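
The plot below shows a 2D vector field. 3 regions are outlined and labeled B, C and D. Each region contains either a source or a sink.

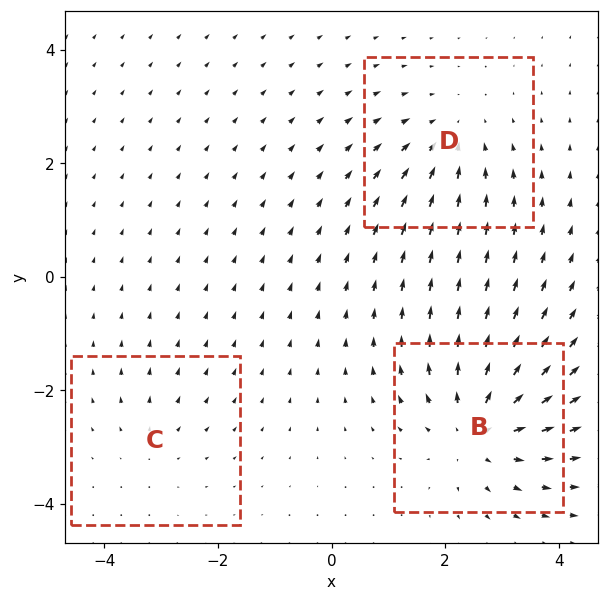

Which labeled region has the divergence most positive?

Divergence at each region's feature centre — B: about +5, C: about +2, D: about -3. Region B is most positive.

B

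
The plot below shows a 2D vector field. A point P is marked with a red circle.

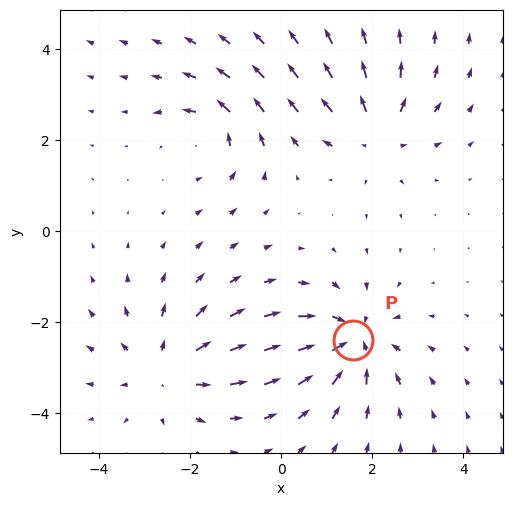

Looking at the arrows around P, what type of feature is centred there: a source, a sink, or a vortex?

At P (1.6, -2.4) the arrows converge inward. Divergence about -6, curl ≈0 — negative divergence with near-zero curl is a sink.

sink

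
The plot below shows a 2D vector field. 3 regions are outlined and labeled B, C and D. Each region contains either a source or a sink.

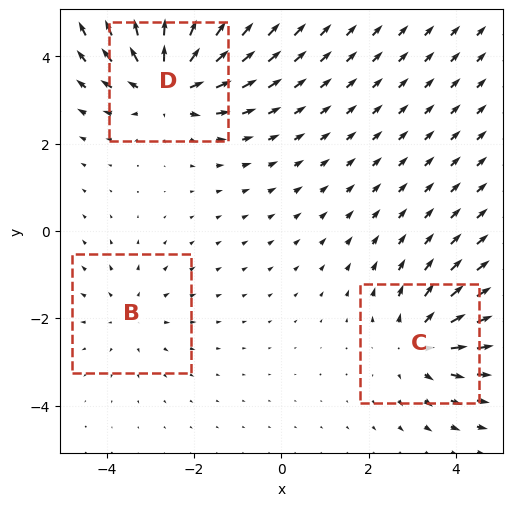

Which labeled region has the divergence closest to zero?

B

Divergence at each region's feature centre — B: about +2, C: about +3, D: about +5. Region B is closest to zero.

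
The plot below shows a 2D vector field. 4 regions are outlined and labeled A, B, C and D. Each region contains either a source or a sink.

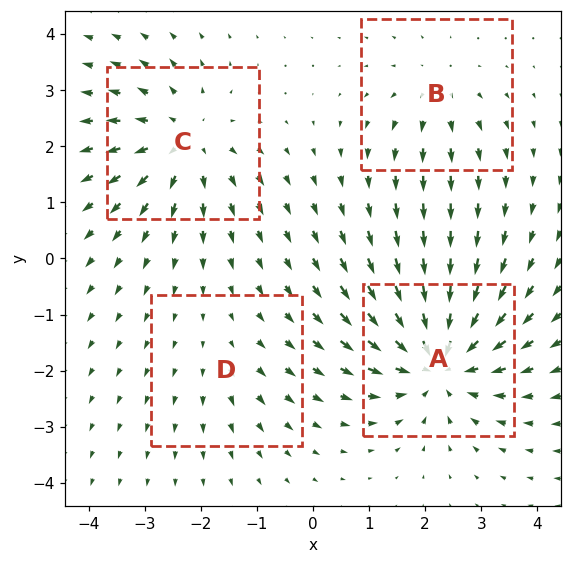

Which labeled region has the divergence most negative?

A

Divergence at each region's feature centre — A: about -7, B: about +3, C: about +5, D: about +2. Region A is most negative.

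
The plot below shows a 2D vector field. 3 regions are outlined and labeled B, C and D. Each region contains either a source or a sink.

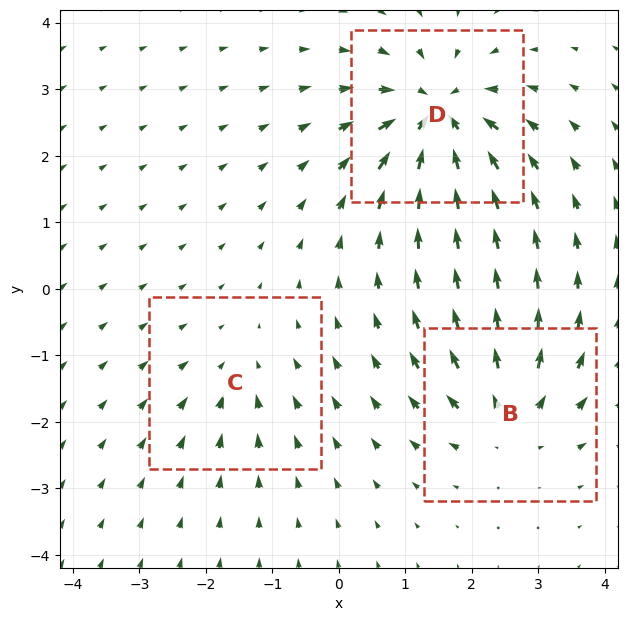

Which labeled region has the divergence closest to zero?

C

Divergence at each region's feature centre — B: about +4, C: about -3, D: about -7. Region C is closest to zero.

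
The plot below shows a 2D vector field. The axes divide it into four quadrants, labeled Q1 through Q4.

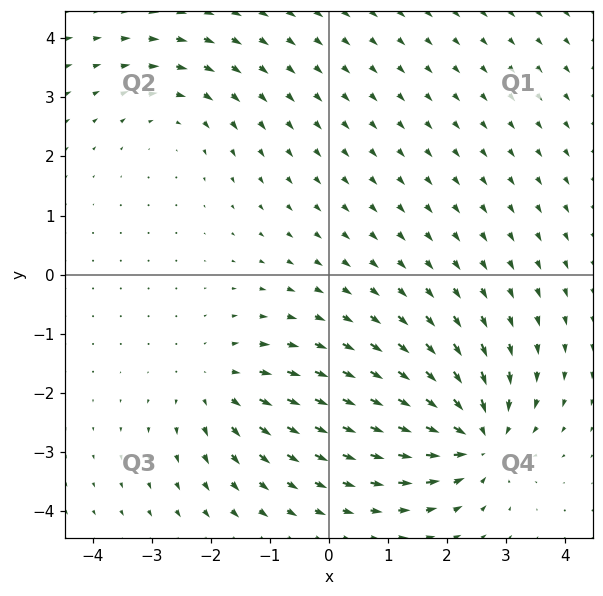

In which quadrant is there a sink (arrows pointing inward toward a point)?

Q4

The sink sits at approximately (2.5, -2.8), which lies in quadrant Q4. The divergence there is about -6, negative as expected for a sink.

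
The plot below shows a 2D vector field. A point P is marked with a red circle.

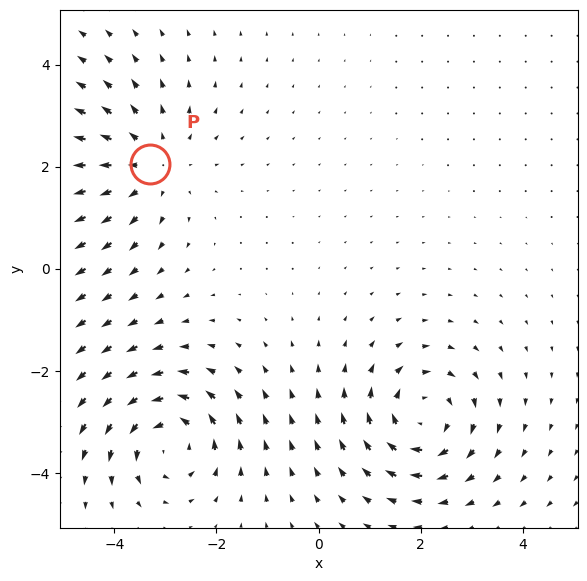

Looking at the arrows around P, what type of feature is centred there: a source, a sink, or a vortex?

At P (-3.3, 2.0) the arrows spread outward. Divergence about +3, curl ≈0 — positive divergence with near-zero curl is a source.

source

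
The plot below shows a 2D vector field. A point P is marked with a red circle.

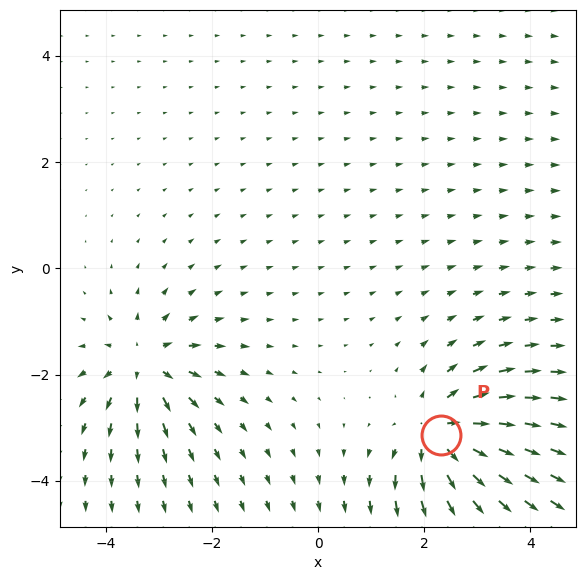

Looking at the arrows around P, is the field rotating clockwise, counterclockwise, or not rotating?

not rotating

Near P at (2.3, -3.1) the arrows show no circulation. The curl there is ≈0.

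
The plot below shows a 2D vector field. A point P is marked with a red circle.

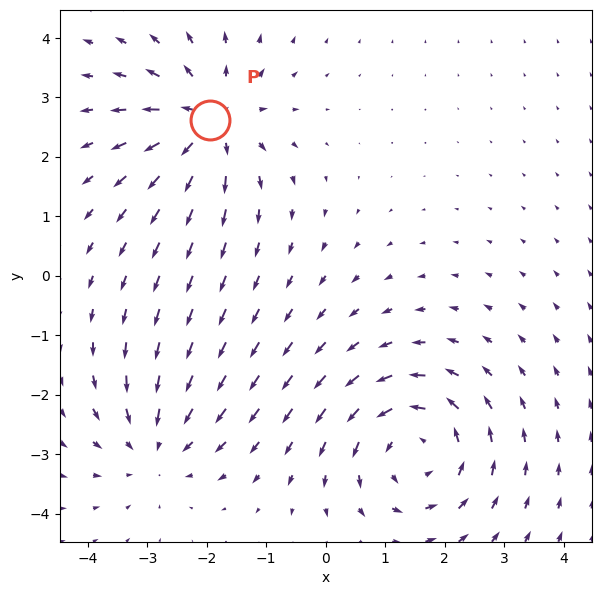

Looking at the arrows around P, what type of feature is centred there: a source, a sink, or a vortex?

source

At P (-2.0, 2.6) the arrows spread outward. Divergence about +5, curl ≈0 — positive divergence with near-zero curl is a source.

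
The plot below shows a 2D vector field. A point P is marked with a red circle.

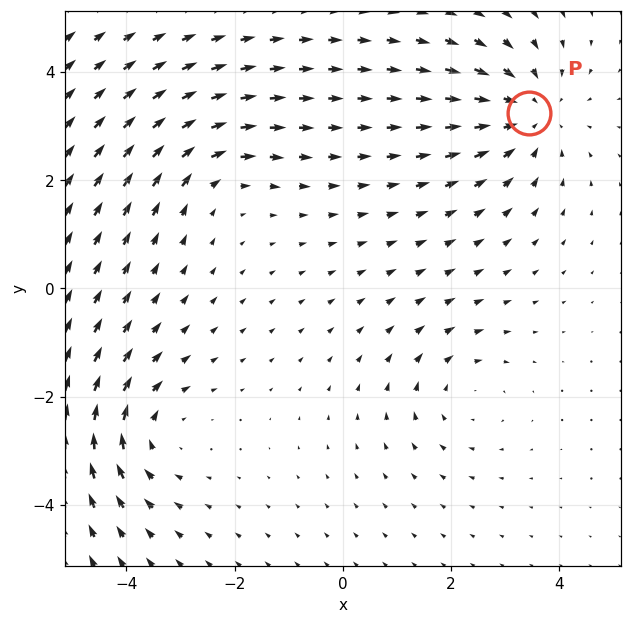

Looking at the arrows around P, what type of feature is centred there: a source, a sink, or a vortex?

At P (3.4, 3.2) the arrows converge inward. Divergence about -4, curl ≈0 — negative divergence with near-zero curl is a sink.

sink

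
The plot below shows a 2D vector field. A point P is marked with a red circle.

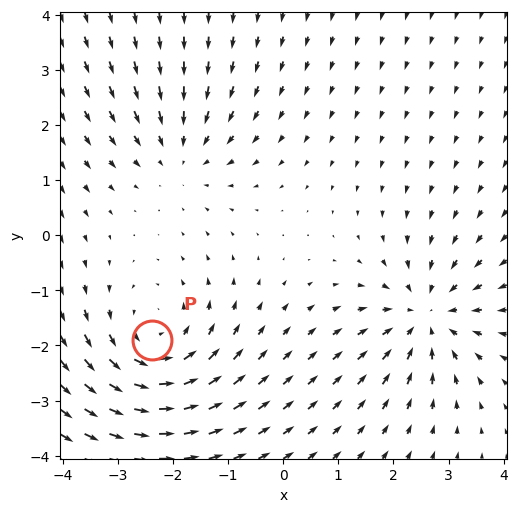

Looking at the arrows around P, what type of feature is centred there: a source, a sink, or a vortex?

vortex

At P (-2.4, -1.9) the arrows circulate counterclockwise. Divergence ≈0, curl about +3 — near-zero divergence with nonzero curl is a vortex.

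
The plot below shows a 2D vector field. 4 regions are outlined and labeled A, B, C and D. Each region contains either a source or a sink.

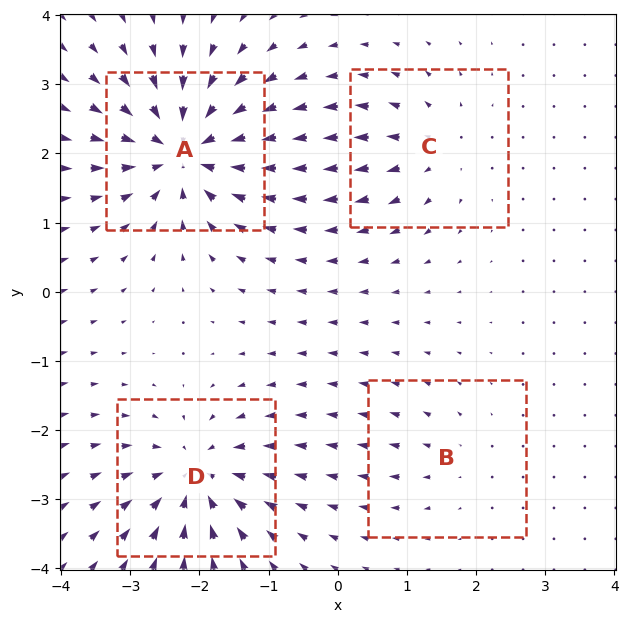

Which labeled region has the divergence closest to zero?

Divergence at each region's feature centre — A: about -9, B: about +2, C: about +4, D: about -7. Region B is closest to zero.

B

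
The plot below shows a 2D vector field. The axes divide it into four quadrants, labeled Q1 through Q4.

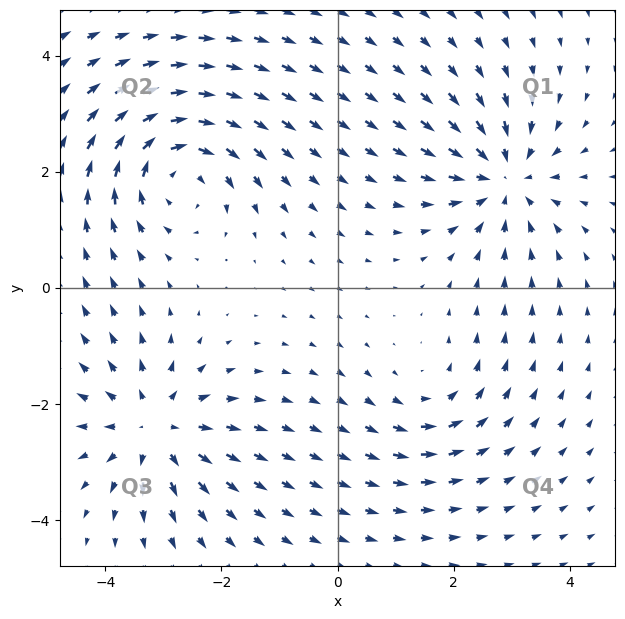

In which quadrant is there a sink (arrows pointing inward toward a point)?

Q1

The sink sits at approximately (2.9, 1.9), which lies in quadrant Q1. The divergence there is about -5, negative as expected for a sink.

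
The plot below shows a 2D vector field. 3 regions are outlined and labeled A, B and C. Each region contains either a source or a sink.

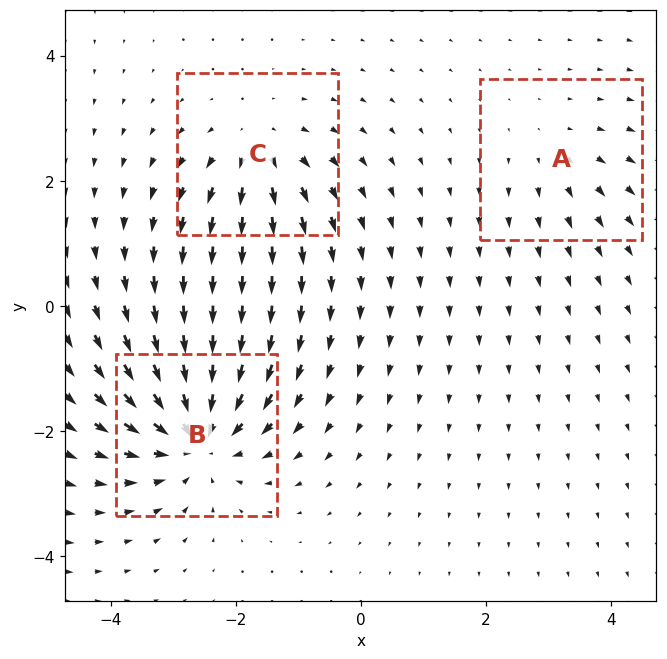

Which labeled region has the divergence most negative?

B

Divergence at each region's feature centre — A: about +2, B: about -5, C: about +3. Region B is most negative.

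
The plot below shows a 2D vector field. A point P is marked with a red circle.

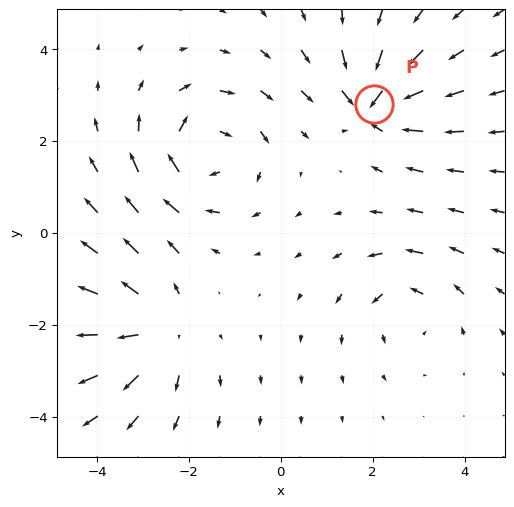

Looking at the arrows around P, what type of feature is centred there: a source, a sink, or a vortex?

At P (2.0, 2.8) the arrows converge inward. Divergence about -5, curl ≈0 — negative divergence with near-zero curl is a sink.

sink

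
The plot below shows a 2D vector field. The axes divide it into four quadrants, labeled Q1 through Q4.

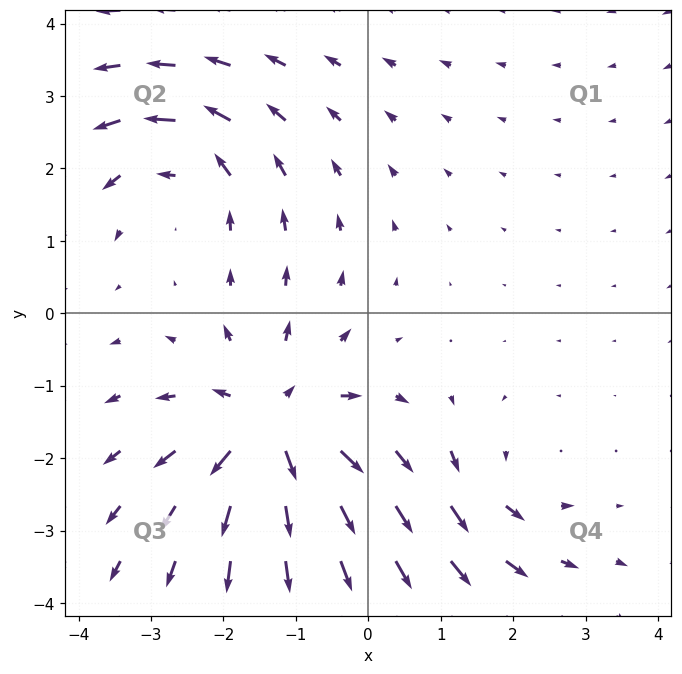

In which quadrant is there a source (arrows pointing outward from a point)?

The source sits at approximately (-1.3, -1.6), which lies in quadrant Q3. The divergence there is about +5, positive as expected for a source.

Q3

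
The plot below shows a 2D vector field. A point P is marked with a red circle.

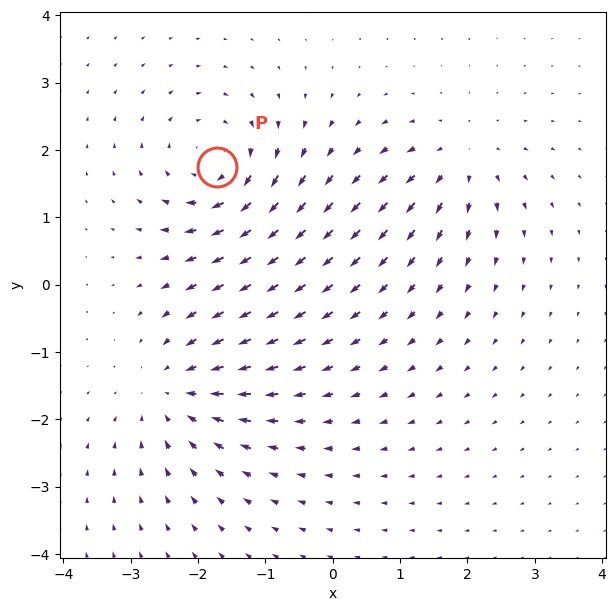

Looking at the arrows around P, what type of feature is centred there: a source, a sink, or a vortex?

At P (-1.7, 1.7) the arrows circulate clockwise. Divergence ≈0, curl about -6 — near-zero divergence with nonzero curl is a vortex.

vortex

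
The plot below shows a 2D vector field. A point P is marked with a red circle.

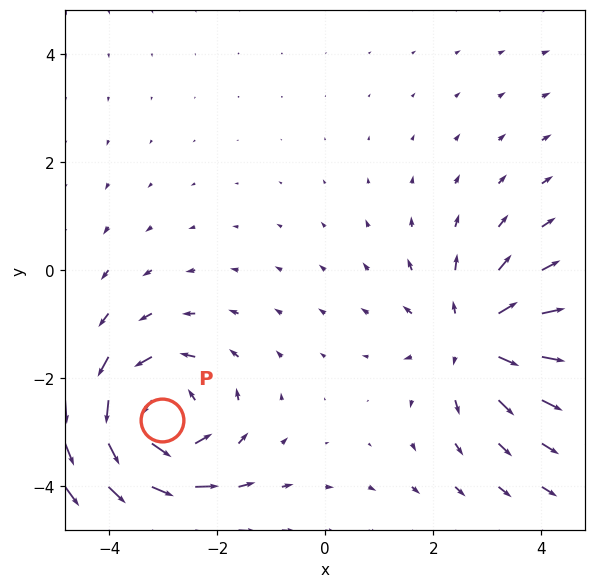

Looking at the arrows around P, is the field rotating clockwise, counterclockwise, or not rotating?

Near P at (-3.0, -2.8) the arrows circulate counterclockwise. The curl (z-component) there is about +5; positive curl means counterclockwise rotation.

counterclockwise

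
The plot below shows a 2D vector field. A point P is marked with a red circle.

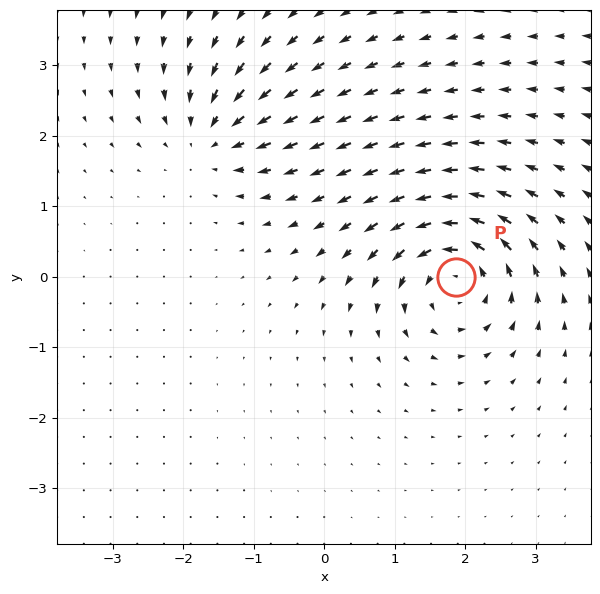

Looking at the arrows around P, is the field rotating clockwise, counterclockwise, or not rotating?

counterclockwise

Near P at (1.9, 0.0) the arrows circulate counterclockwise. The curl (z-component) there is about +6; positive curl means counterclockwise rotation.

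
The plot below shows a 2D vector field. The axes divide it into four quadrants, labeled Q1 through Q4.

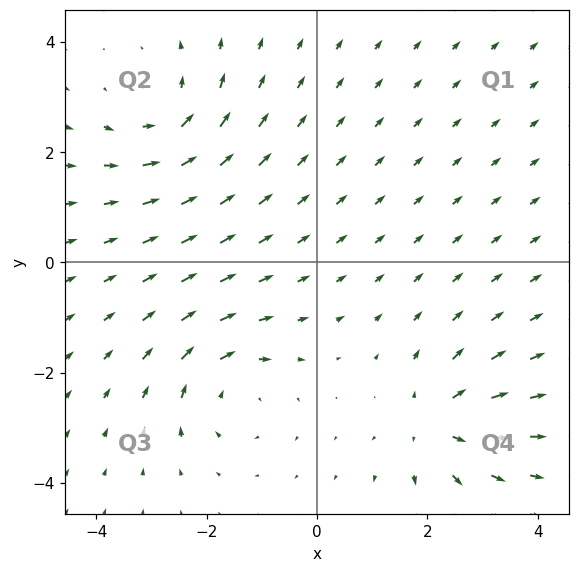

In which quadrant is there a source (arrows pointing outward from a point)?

Q4

The source sits at approximately (2.2, -2.9), which lies in quadrant Q4. The divergence there is about +4, positive as expected for a source.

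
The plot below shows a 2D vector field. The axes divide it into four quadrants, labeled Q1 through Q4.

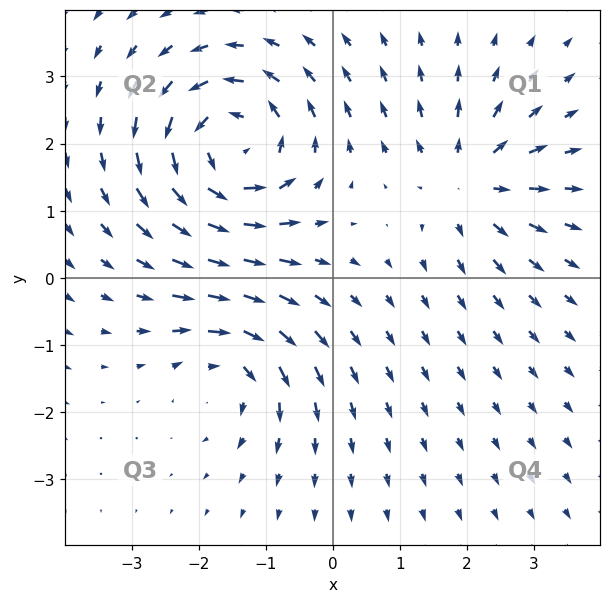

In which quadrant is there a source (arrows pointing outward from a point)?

Q1

The source sits at approximately (2.0, 1.4), which lies in quadrant Q1. The divergence there is about +4, positive as expected for a source.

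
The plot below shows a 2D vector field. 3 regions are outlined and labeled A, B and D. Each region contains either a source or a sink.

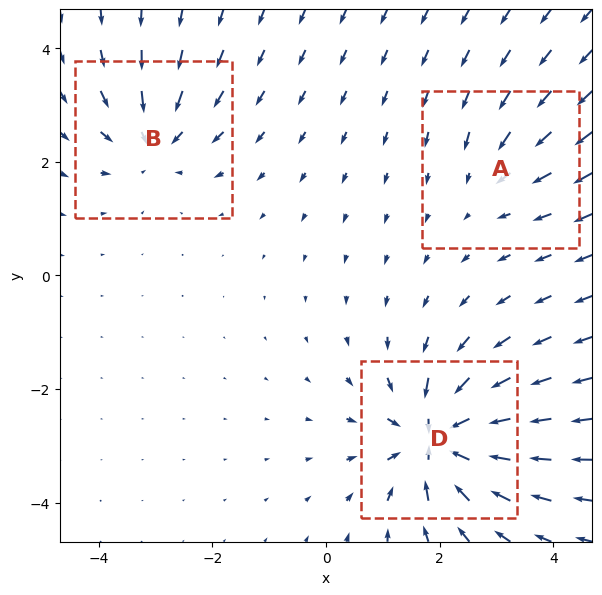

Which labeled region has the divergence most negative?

D

Divergence at each region's feature centre — A: about -2, B: about -4, D: about -6. Region D is most negative.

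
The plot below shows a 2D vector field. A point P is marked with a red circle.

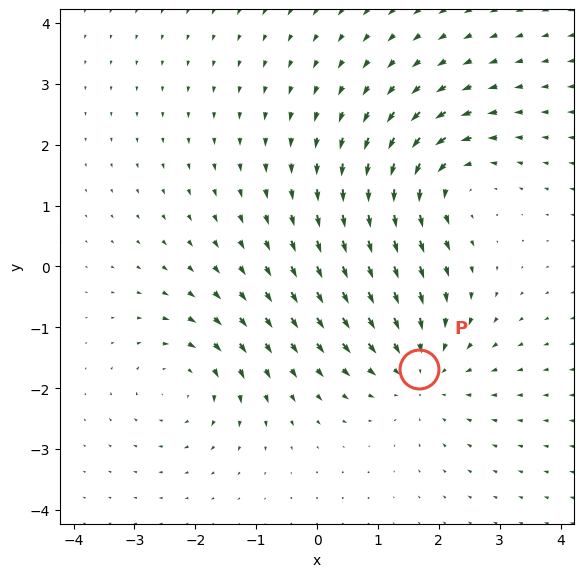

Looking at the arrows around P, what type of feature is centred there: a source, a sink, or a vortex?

sink

At P (1.7, -1.7) the arrows converge inward. Divergence about -4, curl ≈0 — negative divergence with near-zero curl is a sink.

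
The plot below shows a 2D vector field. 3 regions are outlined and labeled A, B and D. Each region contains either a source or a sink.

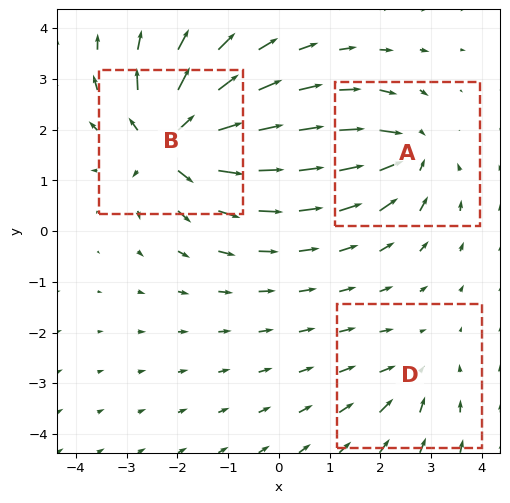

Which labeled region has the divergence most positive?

B

Divergence at each region's feature centre — A: about -4, B: about +6, D: about -2. Region B is most positive.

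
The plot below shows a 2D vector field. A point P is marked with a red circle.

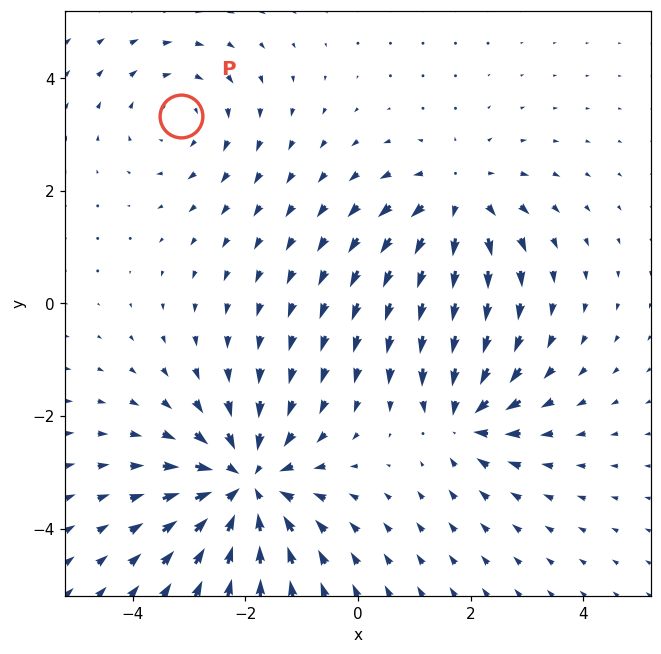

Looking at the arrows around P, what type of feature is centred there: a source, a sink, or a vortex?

At P (-3.1, 3.3) the arrows circulate clockwise. Divergence ≈0, curl about -2 — near-zero divergence with nonzero curl is a vortex.

vortex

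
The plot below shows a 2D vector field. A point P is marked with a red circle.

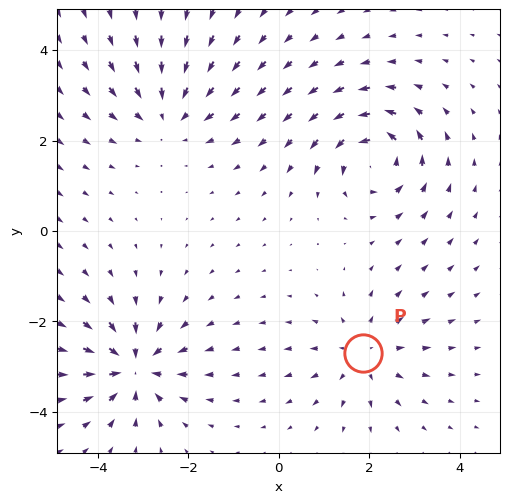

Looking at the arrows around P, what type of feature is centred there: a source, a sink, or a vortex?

At P (1.9, -2.7) the arrows spread outward. Divergence about +3, curl ≈0 — positive divergence with near-zero curl is a source.

source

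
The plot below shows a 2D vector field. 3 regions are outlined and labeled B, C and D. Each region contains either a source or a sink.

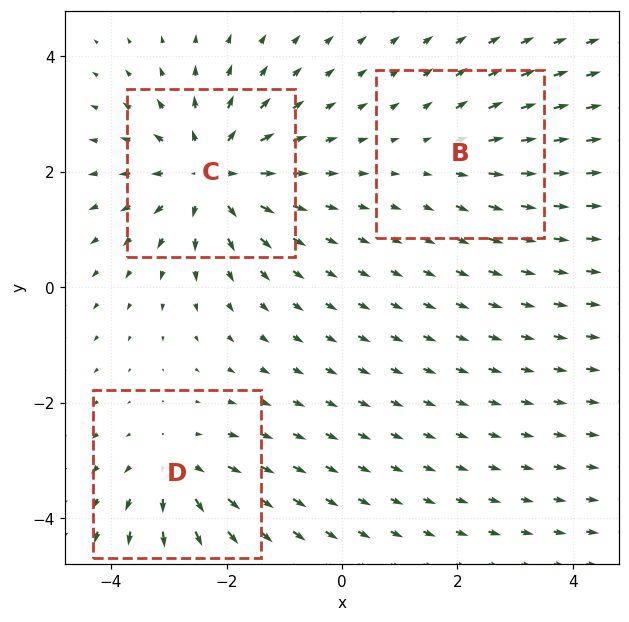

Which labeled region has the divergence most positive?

C

Divergence at each region's feature centre — B: about +2, C: about +5, D: about +3. Region C is most positive.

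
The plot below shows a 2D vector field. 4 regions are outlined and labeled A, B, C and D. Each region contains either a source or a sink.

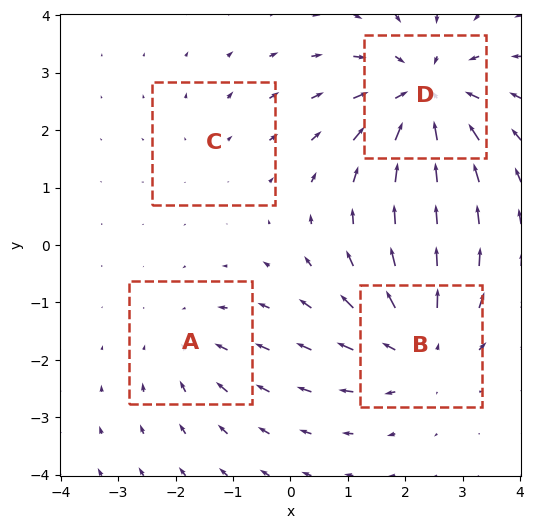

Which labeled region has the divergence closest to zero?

Divergence at each region's feature centre — A: about -3, B: about +5, C: about +2, D: about -6. Region C is closest to zero.

C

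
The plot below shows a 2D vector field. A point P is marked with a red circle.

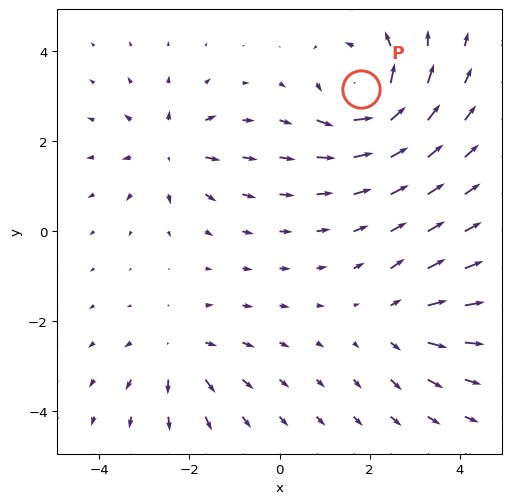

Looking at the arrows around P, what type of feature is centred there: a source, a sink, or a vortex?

At P (1.8, 3.2) the arrows circulate counterclockwise. Divergence ≈0, curl about +6 — near-zero divergence with nonzero curl is a vortex.

vortex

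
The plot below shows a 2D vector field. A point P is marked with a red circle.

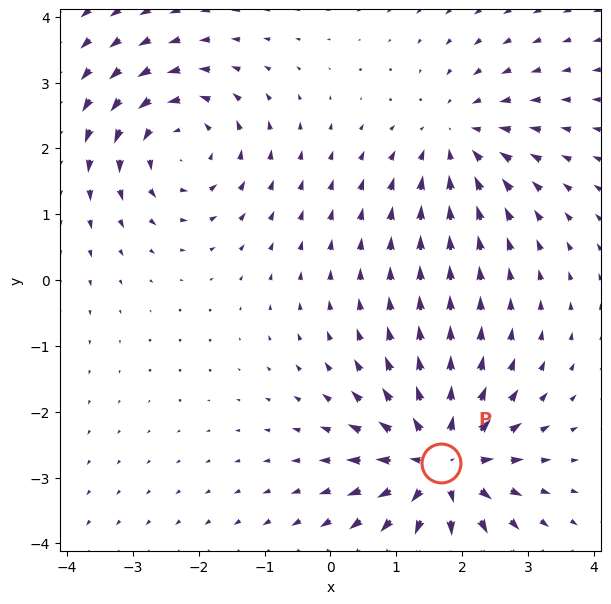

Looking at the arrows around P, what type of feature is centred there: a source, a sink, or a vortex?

source

At P (1.7, -2.8) the arrows spread outward. Divergence about +5, curl ≈0 — positive divergence with near-zero curl is a source.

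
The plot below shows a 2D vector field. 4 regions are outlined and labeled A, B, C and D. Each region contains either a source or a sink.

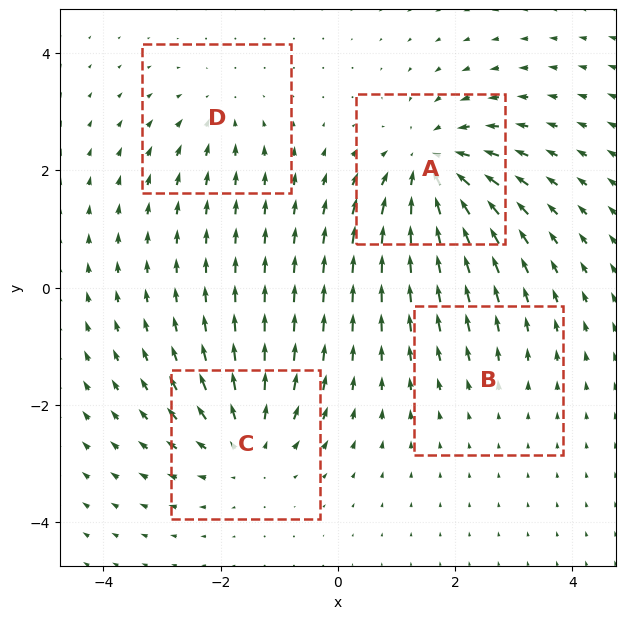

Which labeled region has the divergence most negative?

Divergence at each region's feature centre — A: about -7, B: about +2, C: about +5, D: about -3. Region A is most negative.

A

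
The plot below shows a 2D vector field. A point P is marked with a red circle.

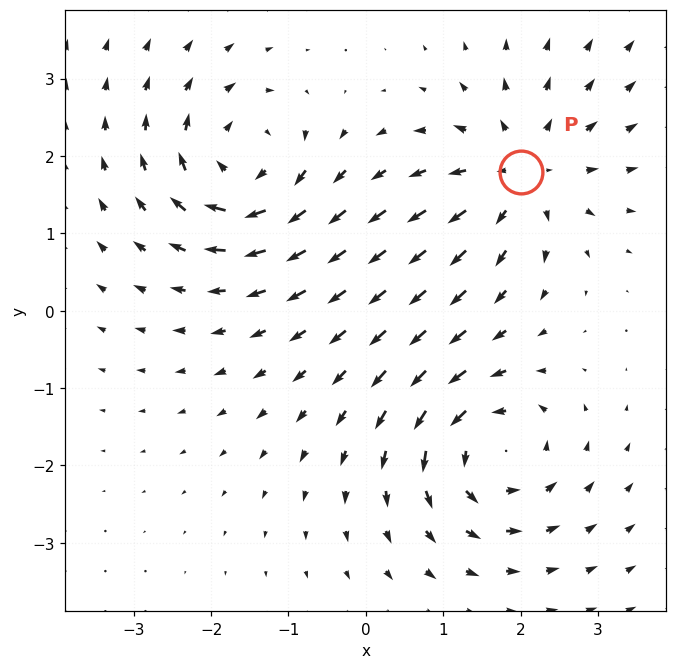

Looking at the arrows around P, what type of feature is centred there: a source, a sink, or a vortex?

At P (2.0, 1.8) the arrows spread outward. Divergence about +6, curl ≈0 — positive divergence with near-zero curl is a source.

source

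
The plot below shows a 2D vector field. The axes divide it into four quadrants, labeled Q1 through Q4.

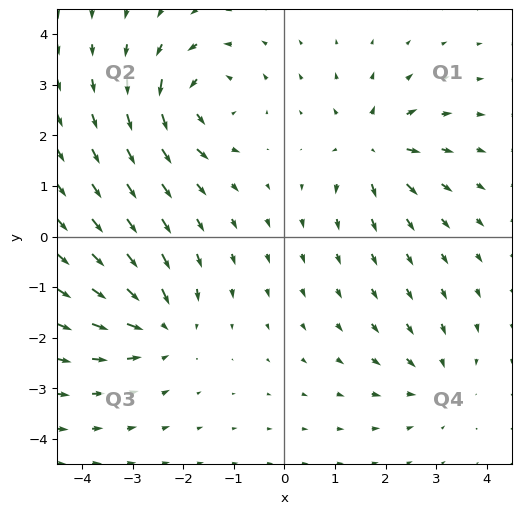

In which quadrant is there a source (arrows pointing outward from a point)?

Q1

The source sits at approximately (1.8, 1.8), which lies in quadrant Q1. The divergence there is about +6, positive as expected for a source.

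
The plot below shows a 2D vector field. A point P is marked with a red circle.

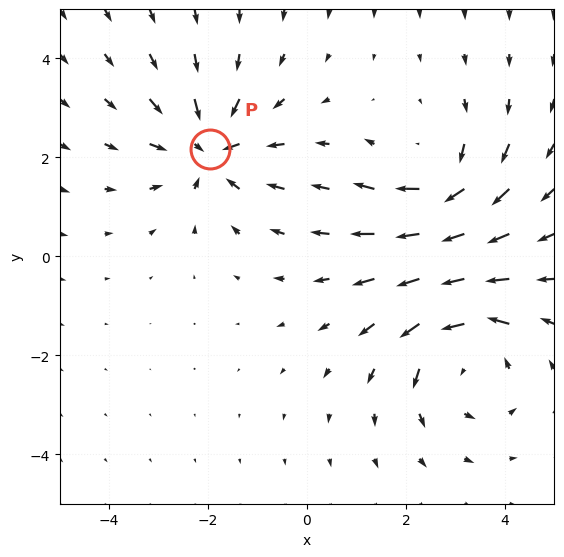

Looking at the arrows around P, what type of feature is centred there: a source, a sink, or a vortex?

At P (-2.0, 2.2) the arrows converge inward. Divergence about -4, curl ≈0 — negative divergence with near-zero curl is a sink.

sink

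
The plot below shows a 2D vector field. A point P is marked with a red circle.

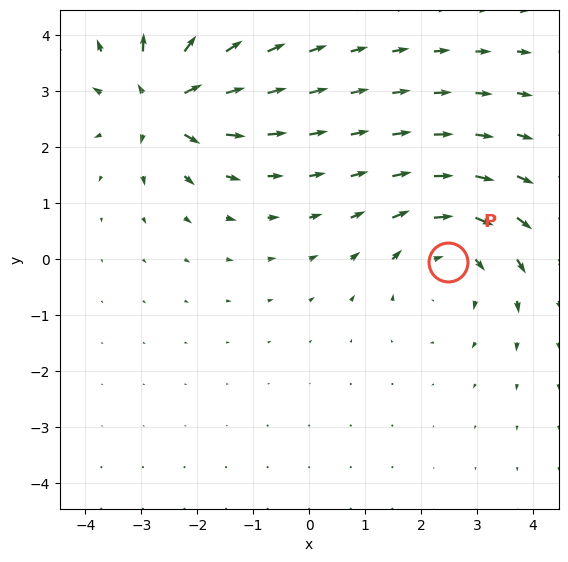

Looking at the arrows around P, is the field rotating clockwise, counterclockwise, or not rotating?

Near P at (2.5, -0.1) the arrows circulate clockwise. The curl (z-component) there is about -4; negative curl means clockwise rotation.

clockwise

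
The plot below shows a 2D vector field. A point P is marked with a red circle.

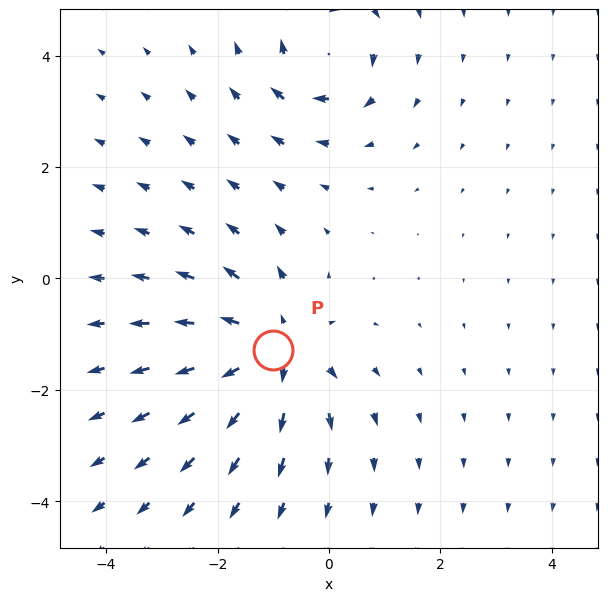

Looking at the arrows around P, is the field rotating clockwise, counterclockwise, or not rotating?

Near P at (-1.0, -1.3) the arrows show no circulation. The curl there is ≈0.

not rotating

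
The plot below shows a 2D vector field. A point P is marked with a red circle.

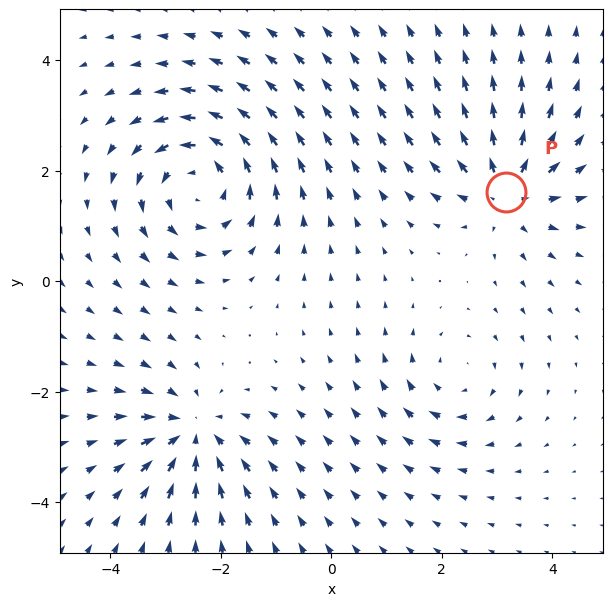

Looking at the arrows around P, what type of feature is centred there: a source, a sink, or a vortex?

source

At P (3.2, 1.6) the arrows spread outward. Divergence about +4, curl ≈0 — positive divergence with near-zero curl is a source.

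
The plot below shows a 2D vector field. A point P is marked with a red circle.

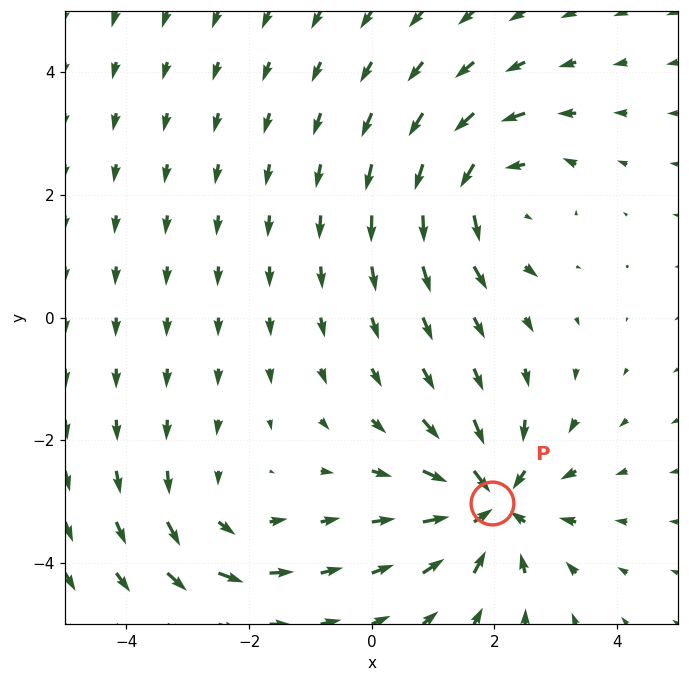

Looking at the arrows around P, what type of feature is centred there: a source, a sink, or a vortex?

sink

At P (2.0, -3.0) the arrows converge inward. Divergence about -5, curl ≈0 — negative divergence with near-zero curl is a sink.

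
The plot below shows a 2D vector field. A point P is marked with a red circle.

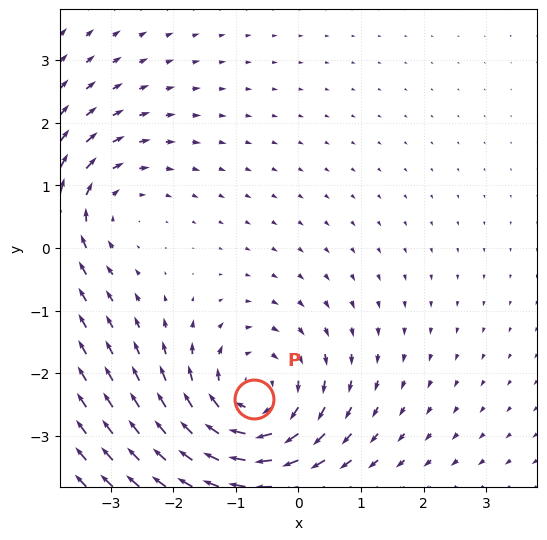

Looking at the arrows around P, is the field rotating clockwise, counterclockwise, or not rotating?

clockwise

Near P at (-0.7, -2.4) the arrows circulate clockwise. The curl (z-component) there is about -5; negative curl means clockwise rotation.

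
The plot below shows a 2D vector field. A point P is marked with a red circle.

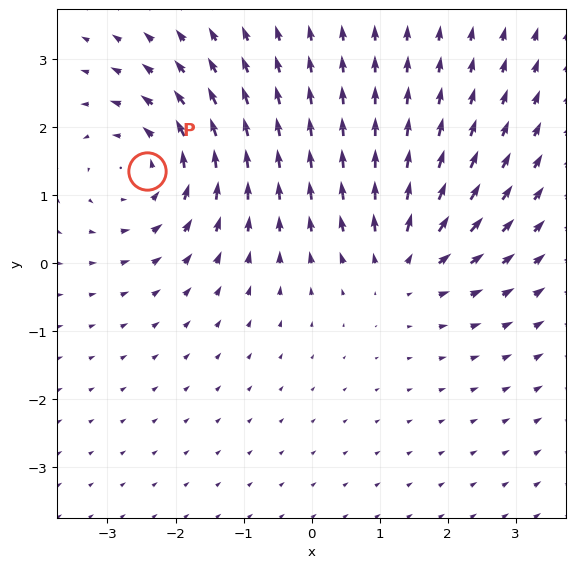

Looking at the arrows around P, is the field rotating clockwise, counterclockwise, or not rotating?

counterclockwise

Near P at (-2.4, 1.4) the arrows circulate counterclockwise. The curl (z-component) there is about +4; positive curl means counterclockwise rotation.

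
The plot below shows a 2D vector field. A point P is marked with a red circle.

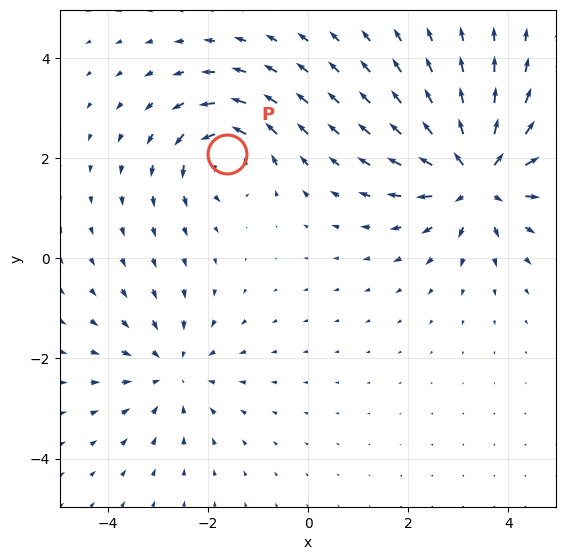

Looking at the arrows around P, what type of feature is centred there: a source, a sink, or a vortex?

vortex

At P (-1.6, 2.1) the arrows circulate counterclockwise. Divergence ≈0, curl about +4 — near-zero divergence with nonzero curl is a vortex.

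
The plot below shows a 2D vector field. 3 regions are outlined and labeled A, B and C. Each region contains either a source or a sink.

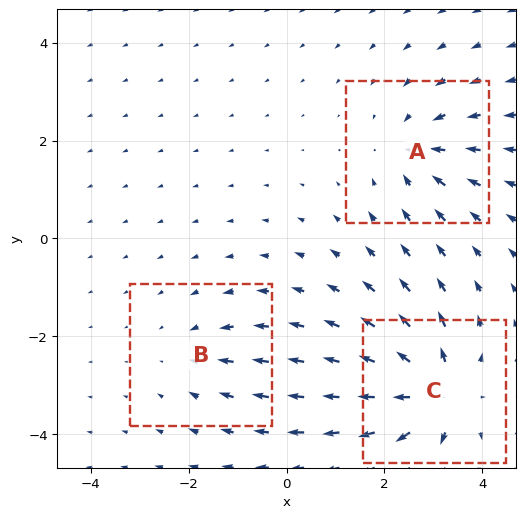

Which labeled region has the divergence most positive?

C

Divergence at each region's feature centre — A: about -3, B: about -2, C: about +5. Region C is most positive.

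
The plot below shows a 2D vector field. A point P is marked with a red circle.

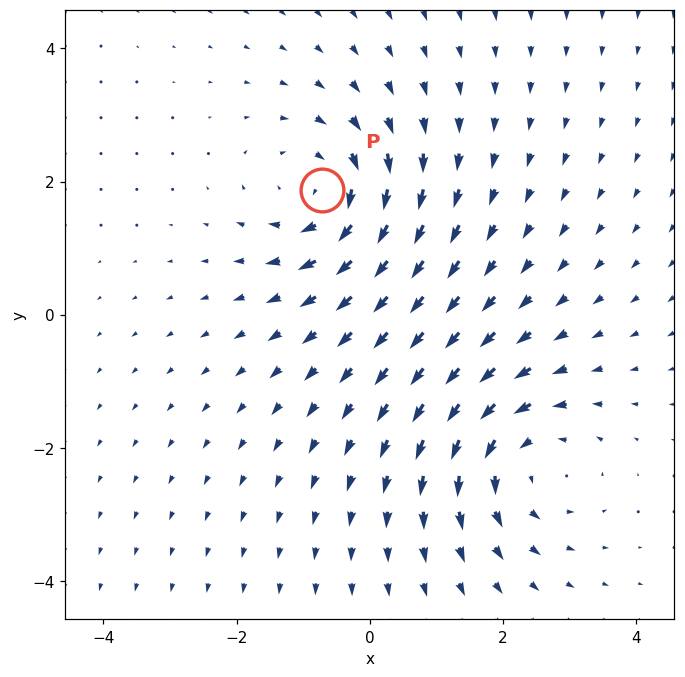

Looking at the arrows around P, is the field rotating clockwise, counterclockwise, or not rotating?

clockwise

Near P at (-0.7, 1.9) the arrows circulate clockwise. The curl (z-component) there is about -4; negative curl means clockwise rotation.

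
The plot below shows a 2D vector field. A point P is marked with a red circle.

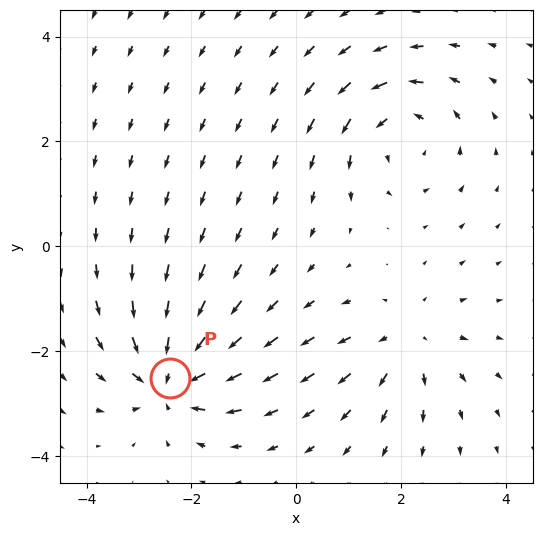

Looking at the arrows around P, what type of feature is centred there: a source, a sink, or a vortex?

sink

At P (-2.4, -2.5) the arrows converge inward. Divergence about -5, curl ≈0 — negative divergence with near-zero curl is a sink.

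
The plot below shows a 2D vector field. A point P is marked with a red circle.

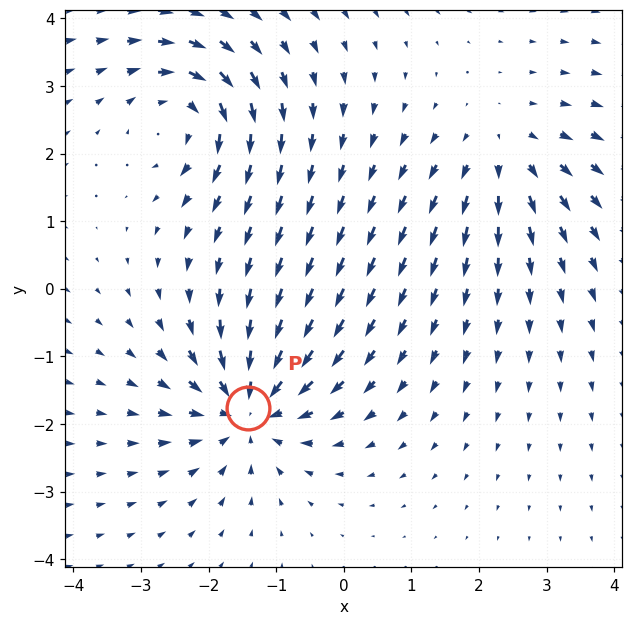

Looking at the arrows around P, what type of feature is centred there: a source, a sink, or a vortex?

sink

At P (-1.4, -1.8) the arrows converge inward. Divergence about -6, curl ≈0 — negative divergence with near-zero curl is a sink.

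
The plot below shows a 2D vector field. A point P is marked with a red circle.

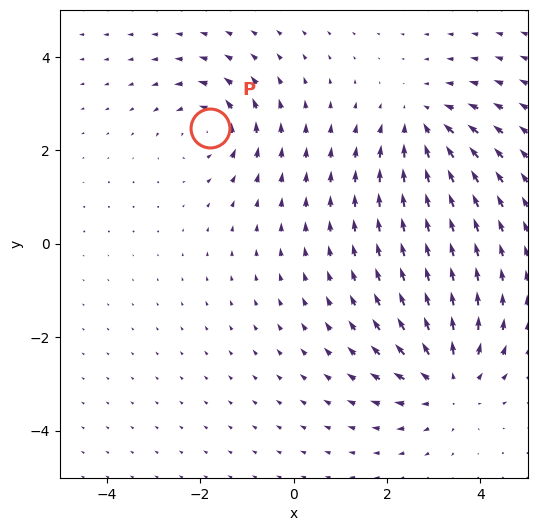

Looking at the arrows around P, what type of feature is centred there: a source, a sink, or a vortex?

At P (-1.8, 2.5) the arrows circulate counterclockwise. Divergence ≈0, curl about +4 — near-zero divergence with nonzero curl is a vortex.

vortex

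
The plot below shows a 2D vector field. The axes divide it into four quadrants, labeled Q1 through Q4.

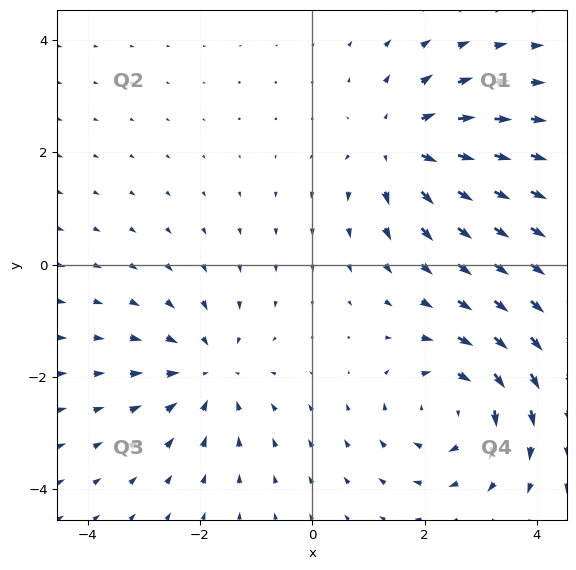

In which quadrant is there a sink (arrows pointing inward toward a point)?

The sink sits at approximately (-1.8, -1.9), which lies in quadrant Q3. The divergence there is about -4, negative as expected for a sink.

Q3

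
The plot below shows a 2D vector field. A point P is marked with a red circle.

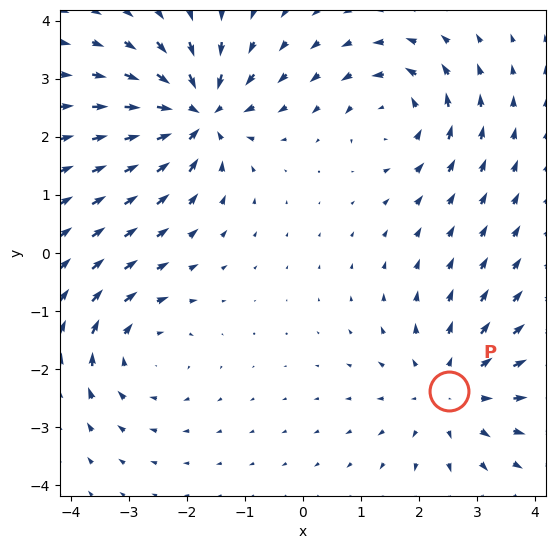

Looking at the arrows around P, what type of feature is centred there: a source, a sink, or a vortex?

source

At P (2.5, -2.4) the arrows spread outward. Divergence about +4, curl ≈0 — positive divergence with near-zero curl is a source.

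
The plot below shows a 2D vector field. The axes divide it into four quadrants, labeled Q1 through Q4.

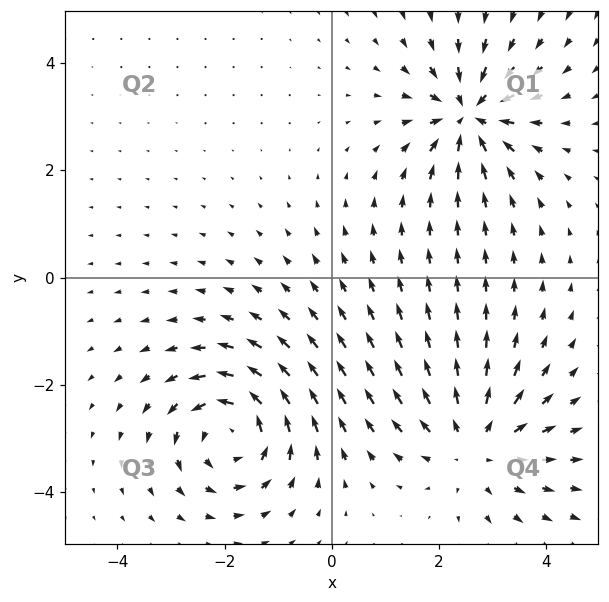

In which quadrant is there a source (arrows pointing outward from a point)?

The source sits at approximately (2.7, -3.1), which lies in quadrant Q4. The divergence there is about +4, positive as expected for a source.

Q4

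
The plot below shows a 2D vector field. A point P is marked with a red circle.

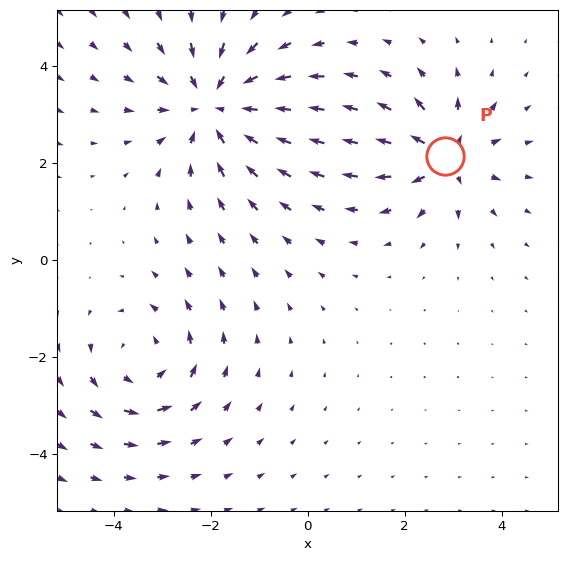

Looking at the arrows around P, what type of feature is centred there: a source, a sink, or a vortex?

At P (2.8, 2.1) the arrows spread outward. Divergence about +4, curl ≈0 — positive divergence with near-zero curl is a source.

source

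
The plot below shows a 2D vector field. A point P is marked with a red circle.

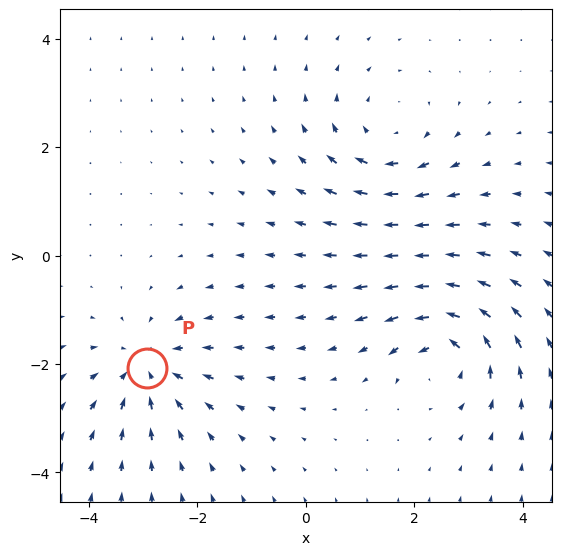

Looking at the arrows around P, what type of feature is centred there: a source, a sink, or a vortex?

sink

At P (-2.9, -2.1) the arrows converge inward. Divergence about -3, curl ≈0 — negative divergence with near-zero curl is a sink.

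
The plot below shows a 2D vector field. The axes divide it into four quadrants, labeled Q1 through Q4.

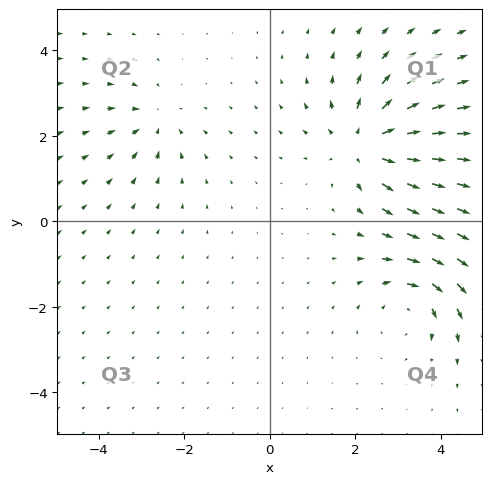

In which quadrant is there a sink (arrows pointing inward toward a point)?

The sink sits at approximately (-2.7, 2.3), which lies in quadrant Q2. The divergence there is about -3, negative as expected for a sink.

Q2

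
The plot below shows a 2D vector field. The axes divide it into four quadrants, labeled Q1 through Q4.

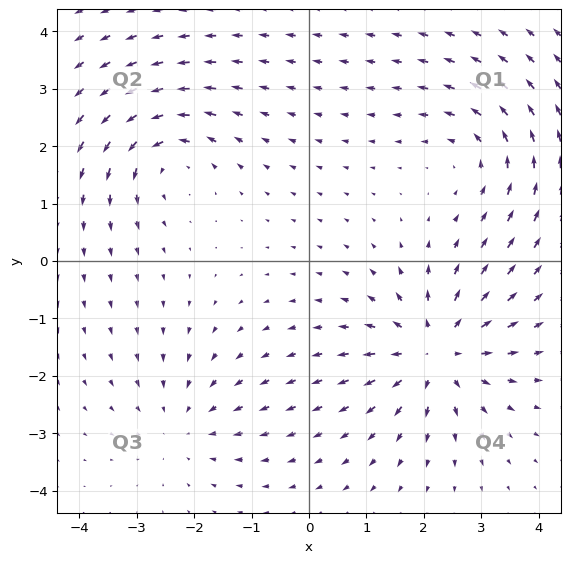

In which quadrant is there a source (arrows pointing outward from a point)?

The source sits at approximately (2.2, -1.6), which lies in quadrant Q4. The divergence there is about +5, positive as expected for a source.

Q4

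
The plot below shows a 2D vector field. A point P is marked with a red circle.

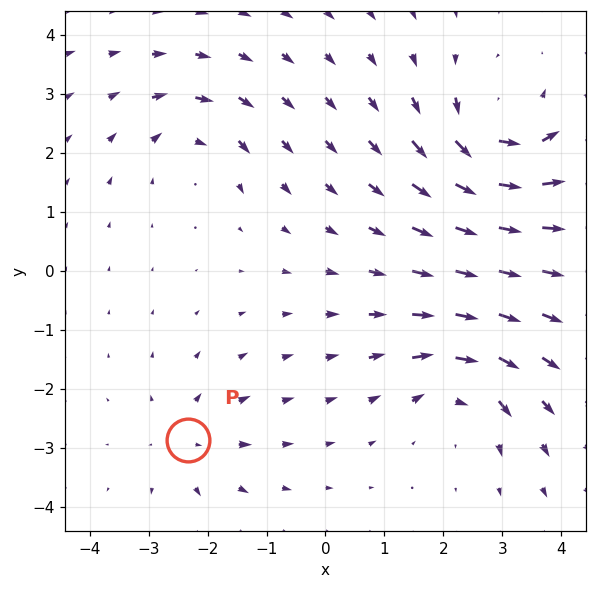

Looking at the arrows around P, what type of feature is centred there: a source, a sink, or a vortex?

At P (-2.3, -2.9) the arrows spread outward. Divergence about +4, curl ≈0 — positive divergence with near-zero curl is a source.

source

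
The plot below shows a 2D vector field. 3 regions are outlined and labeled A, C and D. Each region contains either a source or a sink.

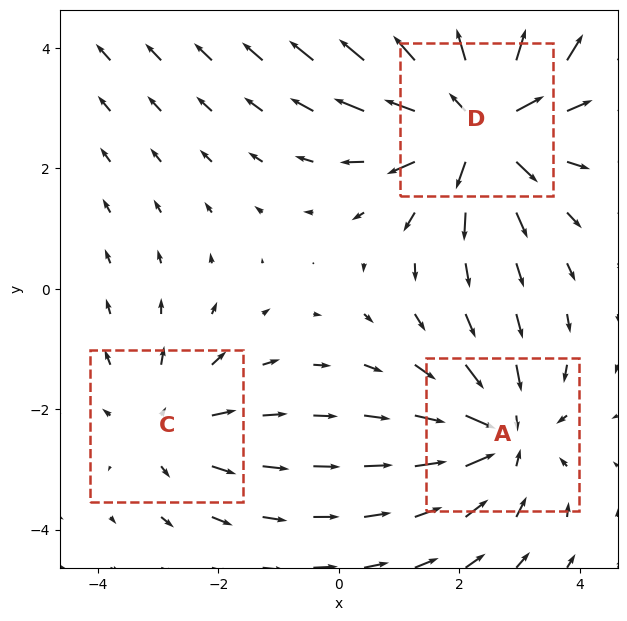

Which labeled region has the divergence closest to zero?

Divergence at each region's feature centre — A: about -3, C: about +2, D: about +5. Region C is closest to zero.

C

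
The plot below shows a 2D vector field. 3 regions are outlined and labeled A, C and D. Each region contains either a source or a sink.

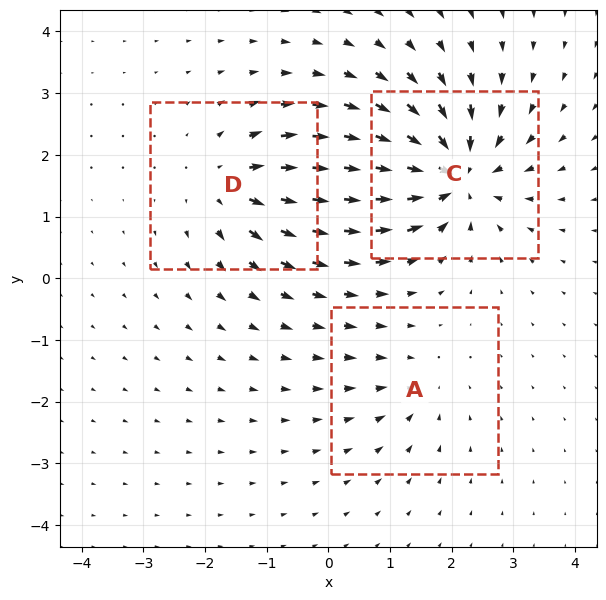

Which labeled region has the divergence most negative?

Divergence at each region's feature centre — A: about -2, C: about -7, D: about +4. Region C is most negative.

C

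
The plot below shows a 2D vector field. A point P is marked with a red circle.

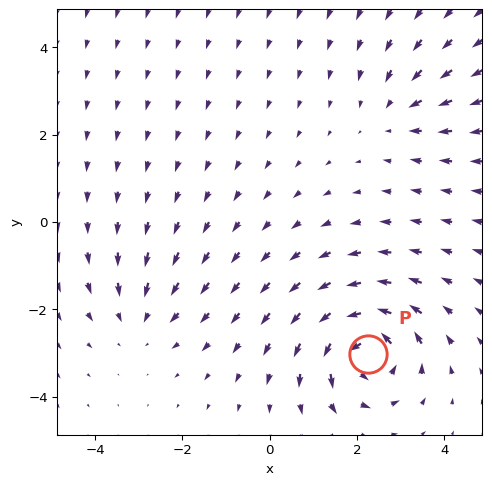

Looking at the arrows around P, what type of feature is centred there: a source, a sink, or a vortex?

At P (2.3, -3.0) the arrows circulate counterclockwise. Divergence ≈0, curl about +6 — near-zero divergence with nonzero curl is a vortex.

vortex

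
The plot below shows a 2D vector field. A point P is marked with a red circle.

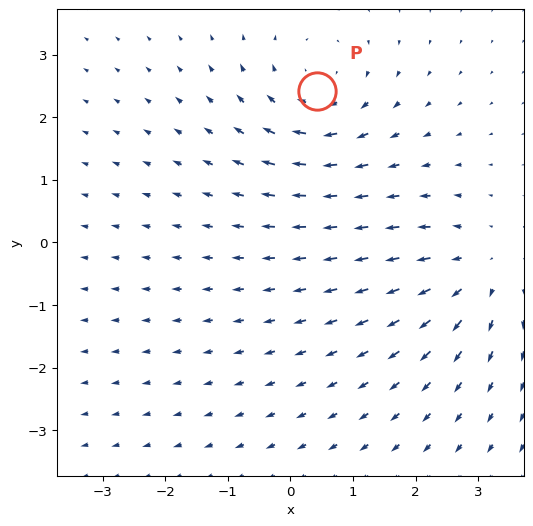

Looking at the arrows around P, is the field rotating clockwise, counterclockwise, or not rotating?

clockwise

Near P at (0.4, 2.4) the arrows circulate clockwise. The curl (z-component) there is about -3; negative curl means clockwise rotation.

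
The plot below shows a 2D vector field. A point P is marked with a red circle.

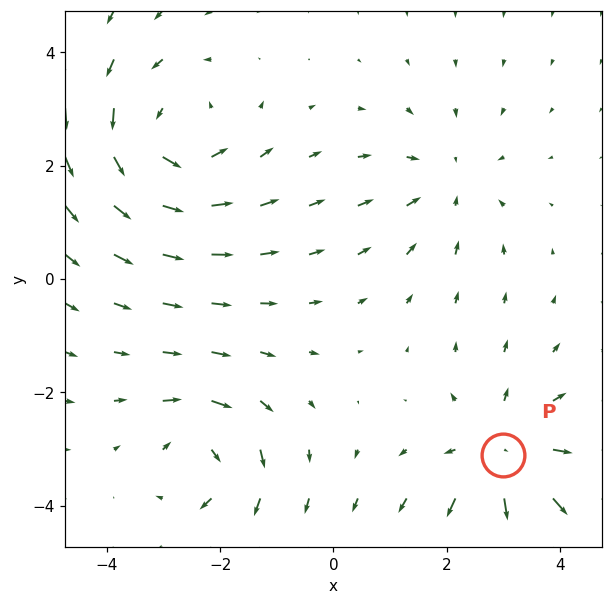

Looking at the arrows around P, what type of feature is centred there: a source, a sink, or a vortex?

At P (3.0, -3.1) the arrows spread outward. Divergence about +4, curl ≈0 — positive divergence with near-zero curl is a source.

source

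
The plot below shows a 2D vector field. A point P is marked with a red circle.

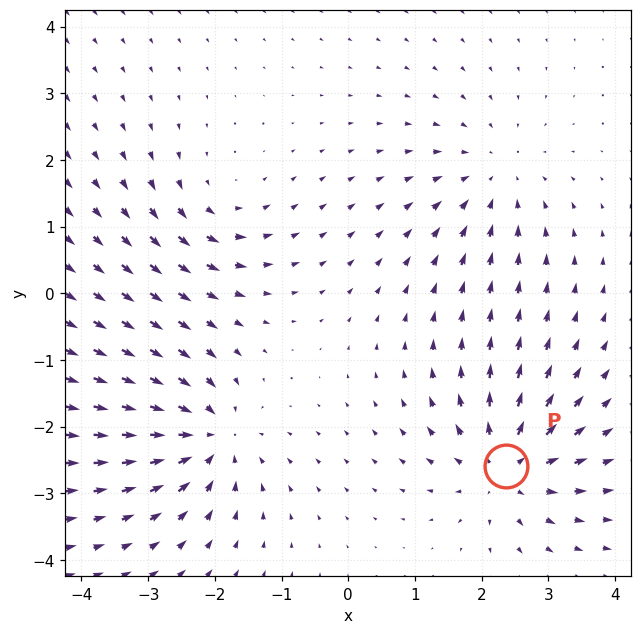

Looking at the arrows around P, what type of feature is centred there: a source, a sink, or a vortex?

source

At P (2.4, -2.6) the arrows spread outward. Divergence about +6, curl ≈0 — positive divergence with near-zero curl is a source.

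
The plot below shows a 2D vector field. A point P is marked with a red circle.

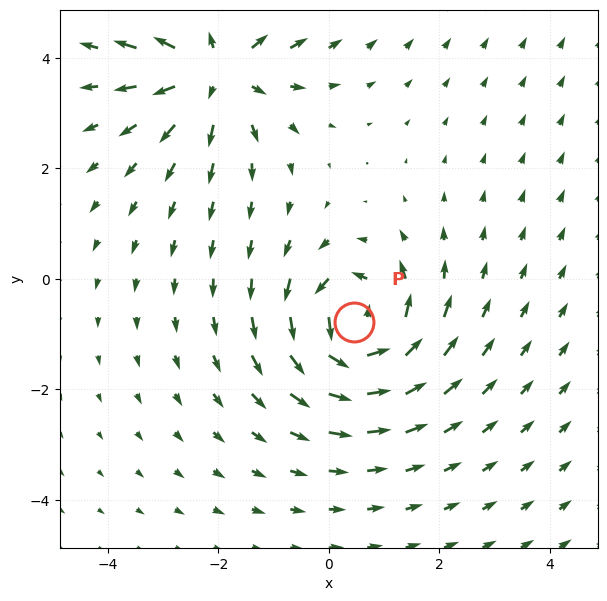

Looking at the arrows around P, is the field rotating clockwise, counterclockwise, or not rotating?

Near P at (0.5, -0.8) the arrows circulate counterclockwise. The curl (z-component) there is about +4; positive curl means counterclockwise rotation.

counterclockwise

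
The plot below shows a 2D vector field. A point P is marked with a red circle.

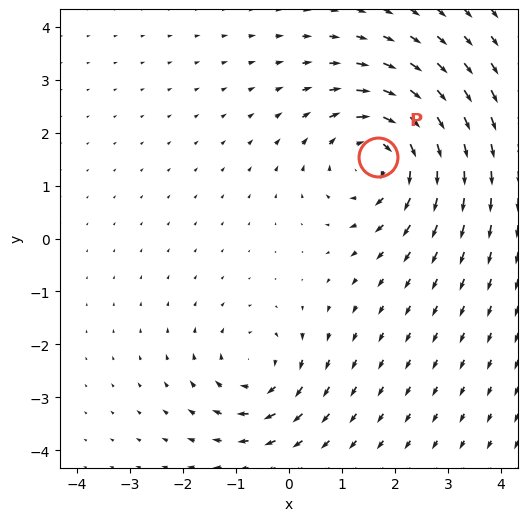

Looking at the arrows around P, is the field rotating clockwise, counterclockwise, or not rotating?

clockwise

Near P at (1.7, 1.5) the arrows circulate clockwise. The curl (z-component) there is about -4; negative curl means clockwise rotation.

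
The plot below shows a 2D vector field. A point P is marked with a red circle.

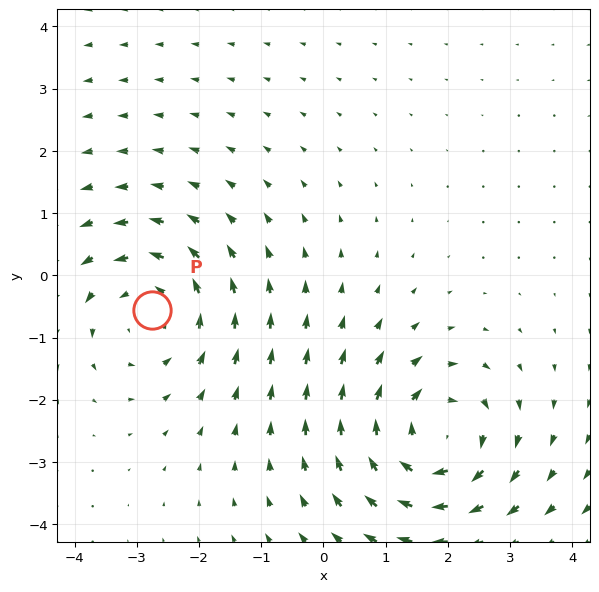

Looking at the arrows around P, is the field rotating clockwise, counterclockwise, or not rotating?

Near P at (-2.8, -0.6) the arrows circulate counterclockwise. The curl (z-component) there is about +4; positive curl means counterclockwise rotation.

counterclockwise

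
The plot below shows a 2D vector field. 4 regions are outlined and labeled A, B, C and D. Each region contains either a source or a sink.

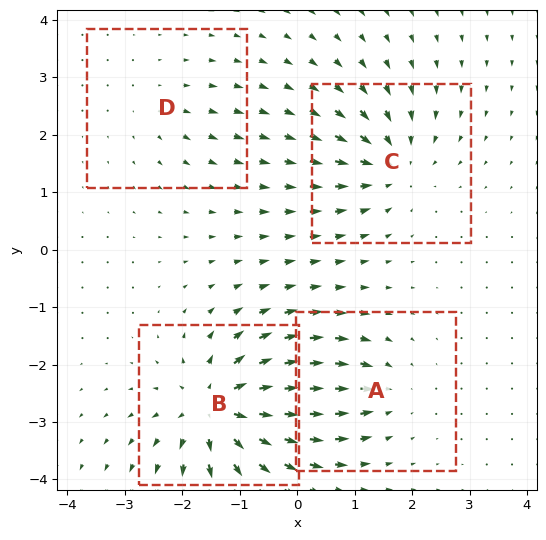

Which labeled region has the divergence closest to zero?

Divergence at each region's feature centre — A: about -4, B: about +8, C: about -6, D: about +2. Region D is closest to zero.

D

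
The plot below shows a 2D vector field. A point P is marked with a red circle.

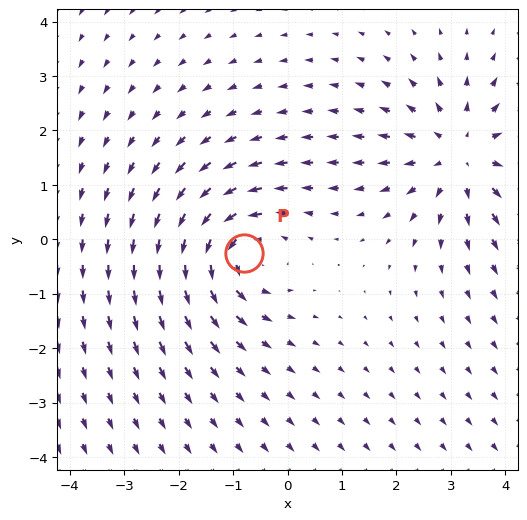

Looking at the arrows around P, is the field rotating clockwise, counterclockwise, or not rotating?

Near P at (-0.8, -0.3) the arrows circulate counterclockwise. The curl (z-component) there is about +4; positive curl means counterclockwise rotation.

counterclockwise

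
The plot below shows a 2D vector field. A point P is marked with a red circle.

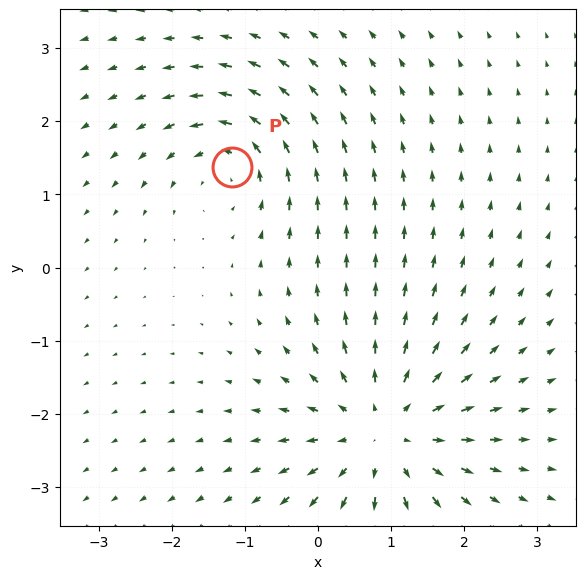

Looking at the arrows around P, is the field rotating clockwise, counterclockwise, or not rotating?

counterclockwise

Near P at (-1.2, 1.4) the arrows circulate counterclockwise. The curl (z-component) there is about +4; positive curl means counterclockwise rotation.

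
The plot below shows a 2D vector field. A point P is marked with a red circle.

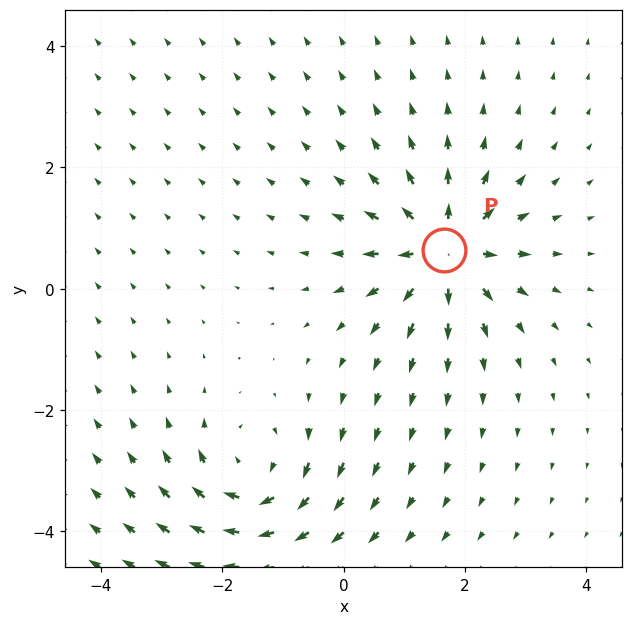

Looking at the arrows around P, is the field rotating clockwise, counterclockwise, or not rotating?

Near P at (1.7, 0.6) the arrows show no circulation. The curl there is ≈0.

not rotating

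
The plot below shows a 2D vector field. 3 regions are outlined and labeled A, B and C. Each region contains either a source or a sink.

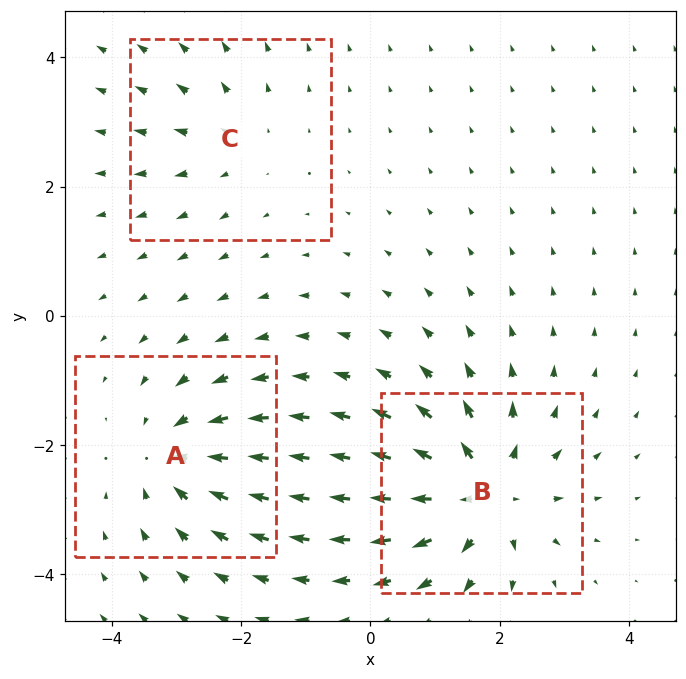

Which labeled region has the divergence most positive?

B

Divergence at each region's feature centre — A: about -4, B: about +5, C: about +2. Region B is most positive.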